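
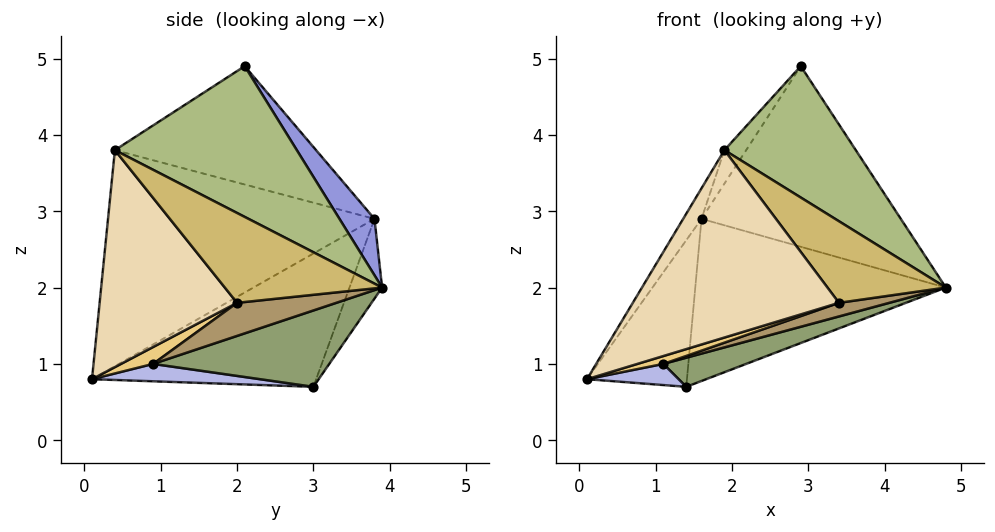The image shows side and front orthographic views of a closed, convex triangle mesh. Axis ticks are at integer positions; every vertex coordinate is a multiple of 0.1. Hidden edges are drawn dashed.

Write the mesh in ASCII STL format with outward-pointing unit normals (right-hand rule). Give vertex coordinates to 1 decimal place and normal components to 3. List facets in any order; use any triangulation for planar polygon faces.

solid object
 facet normal -0.911 0.406 -0.065
  outer loop
   vertex 1.6 3.8 2.9
   vertex 1.4 3.0 0.7
   vertex 0.1 0.1 0.8
  endloop
 endfacet
 facet normal -0.122 0.936 -0.329
  outer loop
   vertex 1.6 3.8 2.9
   vertex 4.8 3.9 2.0
   vertex 1.4 3.0 0.7
  endloop
 endfacet
 facet normal 0.140 0.798 0.587
  outer loop
   vertex 1.6 3.8 2.9
   vertex 2.9 2.1 4.9
   vertex 4.8 3.9 2.0
  endloop
 endfacet
 facet normal 0.329 -0.179 -0.927
  outer loop
   vertex 1.1 0.9 1.0
   vertex 0.1 0.1 0.8
   vertex 1.4 3.0 0.7
  endloop
 endfacet
 facet normal 0.393 -0.185 -0.901
  outer loop
   vertex 1.1 0.9 1.0
   vertex 1.4 3.0 0.7
   vertex 4.8 3.9 2.0
  endloop
 endfacet
 facet normal 0.800 -0.577 0.165
  outer loop
   vertex 1.9 0.4 3.8
   vertex 4.8 3.9 2.0
   vertex 2.9 2.1 4.9
  endloop
 endfacet
 facet normal -0.859 0.059 0.509
  outer loop
   vertex 1.9 0.4 3.8
   vertex 1.6 3.8 2.9
   vertex 0.1 0.1 0.8
  endloop
 endfacet
 facet normal -0.800 0.087 0.594
  outer loop
   vertex 1.9 0.4 3.8
   vertex 2.9 2.1 4.9
   vertex 1.6 3.8 2.9
  endloop
 endfacet
 facet normal 0.408 -0.207 -0.889
  outer loop
   vertex 3.4 2.0 1.8
   vertex 1.1 0.9 1.0
   vertex 4.8 3.9 2.0
  endloop
 endfacet
 facet normal 0.794 -0.597 0.117
  outer loop
   vertex 3.4 2.0 1.8
   vertex 4.8 3.9 2.0
   vertex 1.9 0.4 3.8
  endloop
 endfacet
 facet normal 0.458 -0.371 -0.808
  outer loop
   vertex 3.4 2.0 1.8
   vertex 0.1 0.1 0.8
   vertex 1.1 0.9 1.0
  endloop
 endfacet
 facet normal 0.538 -0.807 -0.242
  outer loop
   vertex 3.4 2.0 1.8
   vertex 1.9 0.4 3.8
   vertex 0.1 0.1 0.8
  endloop
 endfacet
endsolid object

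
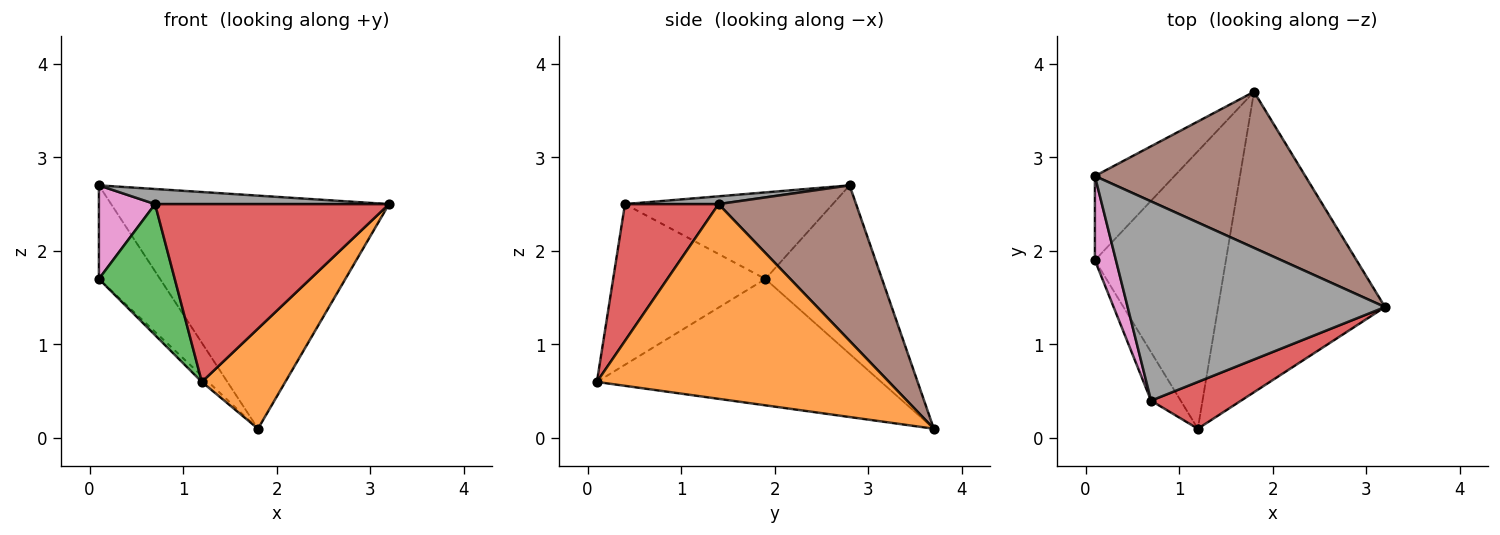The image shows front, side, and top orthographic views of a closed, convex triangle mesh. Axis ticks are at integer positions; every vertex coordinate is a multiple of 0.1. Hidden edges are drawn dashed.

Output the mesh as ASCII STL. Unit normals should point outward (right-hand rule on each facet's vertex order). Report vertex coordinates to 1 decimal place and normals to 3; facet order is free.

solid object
 facet normal -0.694 0.016 -0.720
  outer loop
   vertex 1.2 0.1 0.6
   vertex 0.1 1.9 1.7
   vertex 1.8 3.7 0.1
  endloop
 endfacet
 facet normal 0.742 -0.212 -0.636
  outer loop
   vertex 1.2 0.1 0.6
   vertex 1.8 3.7 0.1
   vertex 3.2 1.4 2.5
  endloop
 endfacet
 facet normal -0.883 -0.440 -0.163
  outer loop
   vertex 0.7 0.4 2.5
   vertex 0.1 1.9 1.7
   vertex 1.2 0.1 0.6
  endloop
 endfacet
 facet normal 0.361 -0.902 0.237
  outer loop
   vertex 0.7 0.4 2.5
   vertex 1.2 0.1 0.6
   vertex 3.2 1.4 2.5
  endloop
 endfacet
 facet normal -0.817 0.429 -0.386
  outer loop
   vertex 0.1 2.8 2.7
   vertex 1.8 3.7 0.1
   vertex 0.1 1.9 1.7
  endloop
 endfacet
 facet normal 0.380 0.768 0.515
  outer loop
   vertex 0.1 2.8 2.7
   vertex 3.2 1.4 2.5
   vertex 1.8 3.7 0.1
  endloop
 endfacet
 facet normal -0.940 -0.254 0.229
  outer loop
   vertex 0.1 2.8 2.7
   vertex 0.1 1.9 1.7
   vertex 0.7 0.4 2.5
  endloop
 endfacet
 facet normal 0.030 -0.076 0.997
  outer loop
   vertex 0.1 2.8 2.7
   vertex 0.7 0.4 2.5
   vertex 3.2 1.4 2.5
  endloop
 endfacet
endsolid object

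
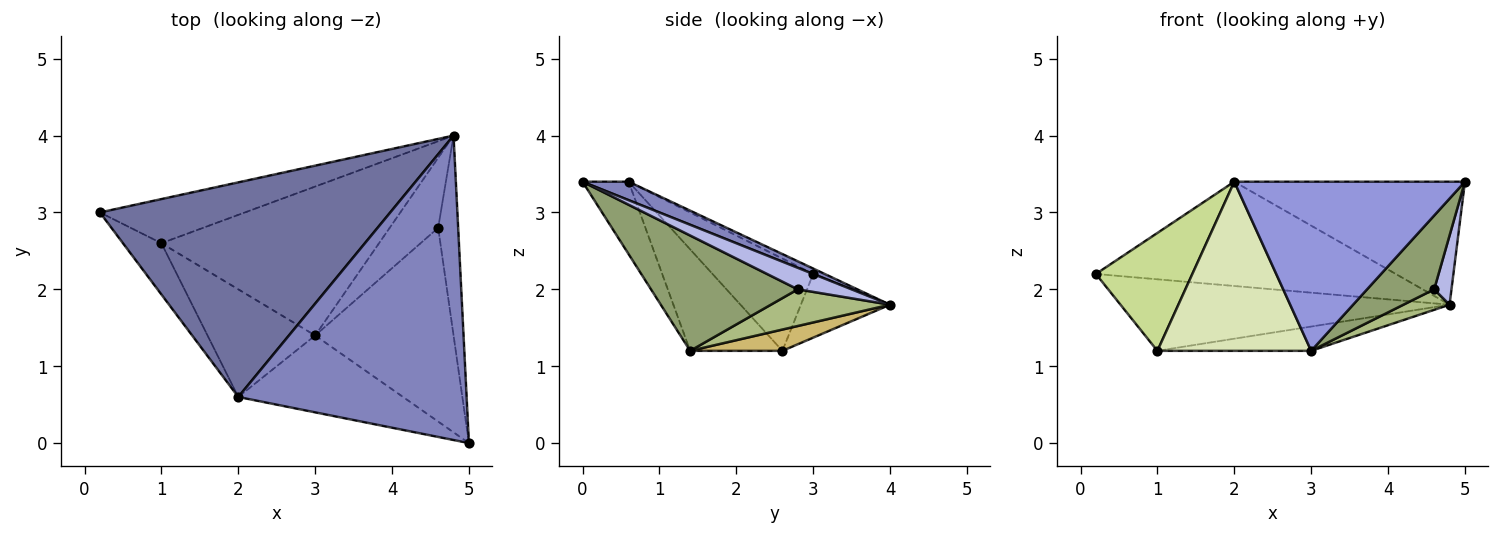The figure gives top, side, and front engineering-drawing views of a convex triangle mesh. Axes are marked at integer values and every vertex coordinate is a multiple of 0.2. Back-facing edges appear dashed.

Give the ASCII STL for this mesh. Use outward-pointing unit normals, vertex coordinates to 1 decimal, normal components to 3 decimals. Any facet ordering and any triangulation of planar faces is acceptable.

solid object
 facet normal -0.017 0.437 0.899
  outer loop
   vertex 2.0 0.6 3.4
   vertex 4.8 4.0 1.8
   vertex 0.2 3.0 2.2
  endloop
 endfacet
 facet normal 0.075 0.374 0.925
  outer loop
   vertex 2.0 0.6 3.4
   vertex 5.0 0.0 3.4
   vertex 4.8 4.0 1.8
  endloop
 endfacet
 facet normal -0.179 -0.896 -0.407
  outer loop
   vertex 2.0 0.6 3.4
   vertex 3.0 1.4 1.2
   vertex 5.0 0.0 3.4
  endloop
 endfacet
 facet normal 0.713 -0.229 -0.662
  outer loop
   vertex 4.6 2.8 2.0
   vertex 4.8 4.0 1.8
   vertex 5.0 0.0 3.4
  endloop
 endfacet
 facet normal 0.614 -0.281 -0.737
  outer loop
   vertex 4.6 2.8 2.0
   vertex 5.0 0.0 3.4
   vertex 3.0 1.4 1.2
  endloop
 endfacet
 facet normal 0.587 -0.227 -0.777
  outer loop
   vertex 4.6 2.8 2.0
   vertex 3.0 1.4 1.2
   vertex 4.8 4.0 1.8
  endloop
 endfacet
 facet normal -0.691 -0.663 -0.288
  outer loop
   vertex 1.0 2.6 1.2
   vertex 2.0 0.6 3.4
   vertex 0.2 3.0 2.2
  endloop
 endfacet
 facet normal -0.452 -0.753 -0.479
  outer loop
   vertex 1.0 2.6 1.2
   vertex 3.0 1.4 1.2
   vertex 2.0 0.6 3.4
  endloop
 endfacet
 facet normal -0.225 0.829 -0.512
  outer loop
   vertex 1.0 2.6 1.2
   vertex 0.2 3.0 2.2
   vertex 4.8 4.0 1.8
  endloop
 endfacet
 facet normal 0.096 0.160 -0.982
  outer loop
   vertex 1.0 2.6 1.2
   vertex 4.8 4.0 1.8
   vertex 3.0 1.4 1.2
  endloop
 endfacet
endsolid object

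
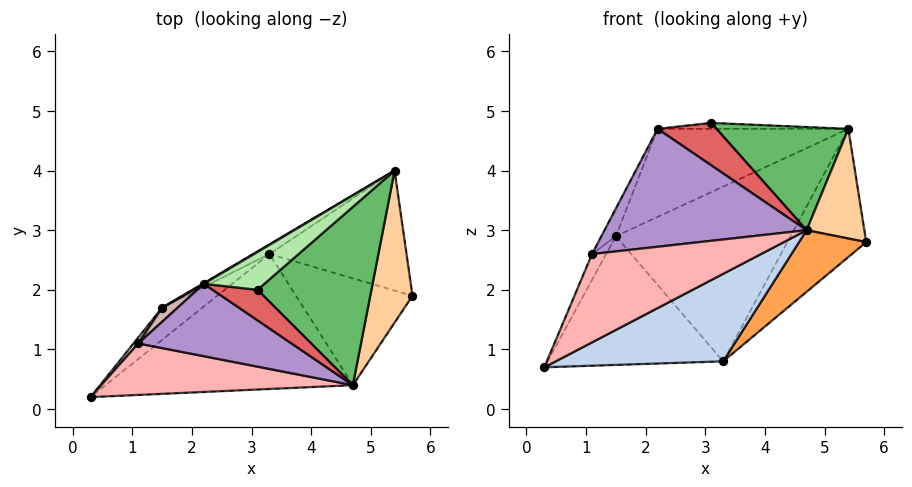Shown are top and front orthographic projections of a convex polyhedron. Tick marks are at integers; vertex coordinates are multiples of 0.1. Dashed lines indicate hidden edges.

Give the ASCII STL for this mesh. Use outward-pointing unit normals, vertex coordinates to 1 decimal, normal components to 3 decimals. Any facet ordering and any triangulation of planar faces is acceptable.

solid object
 facet normal 0.616 0.575 -0.538
  outer loop
   vertex 3.3 2.6 0.8
   vertex 5.4 4.0 4.7
   vertex 5.7 1.9 2.8
  endloop
 endfacet
 facet normal 0.420 -0.494 -0.761
  outer loop
   vertex 4.7 0.4 3.0
   vertex 0.3 0.2 0.7
   vertex 3.3 2.6 0.8
  endloop
 endfacet
 facet normal 0.499 -0.433 -0.751
  outer loop
   vertex 4.7 0.4 3.0
   vertex 3.3 2.6 0.8
   vertex 5.7 1.9 2.8
  endloop
 endfacet
 facet normal 0.721 -0.406 0.562
  outer loop
   vertex 4.7 0.4 3.0
   vertex 5.7 1.9 2.8
   vertex 5.4 4.0 4.7
  endloop
 endfacet
 facet normal 0.428 -0.453 0.782
  outer loop
   vertex 4.7 0.4 3.0
   vertex 5.4 4.0 4.7
   vertex 3.1 2.0 4.8
  endloop
 endfacet
 facet normal -0.092 0.155 0.984
  outer loop
   vertex 2.2 2.1 4.7
   vertex 3.1 2.0 4.8
   vertex 5.4 4.0 4.7
  endloop
 endfacet
 facet normal -0.153 -0.802 0.577
  outer loop
   vertex 2.2 2.1 4.7
   vertex 4.7 0.4 3.0
   vertex 3.1 2.0 4.8
  endloop
 endfacet
 facet normal -0.219 -0.843 0.491
  outer loop
   vertex 1.1 1.1 2.6
   vertex 0.3 0.2 0.7
   vertex 4.7 0.4 3.0
  endloop
 endfacet
 facet normal -0.218 -0.832 0.510
  outer loop
   vertex 1.1 1.1 2.6
   vertex 4.7 0.4 3.0
   vertex 2.2 2.1 4.7
  endloop
 endfacet
 facet normal -0.491 0.870 -0.048
  outer loop
   vertex 1.5 1.7 2.9
   vertex 5.4 4.0 4.7
   vertex 3.3 2.6 0.8
  endloop
 endfacet
 facet normal -0.511 0.860 0.007
  outer loop
   vertex 1.5 1.7 2.9
   vertex 2.2 2.1 4.7
   vertex 5.4 4.0 4.7
  endloop
 endfacet
 facet normal -0.859 0.456 0.233
  outer loop
   vertex 1.5 1.7 2.9
   vertex 1.1 1.1 2.6
   vertex 2.2 2.1 4.7
  endloop
 endfacet
 facet normal -0.609 0.769 -0.192
  outer loop
   vertex 1.5 1.7 2.9
   vertex 3.3 2.6 0.8
   vertex 0.3 0.2 0.7
  endloop
 endfacet
 facet normal -0.852 0.509 0.118
  outer loop
   vertex 1.5 1.7 2.9
   vertex 0.3 0.2 0.7
   vertex 1.1 1.1 2.6
  endloop
 endfacet
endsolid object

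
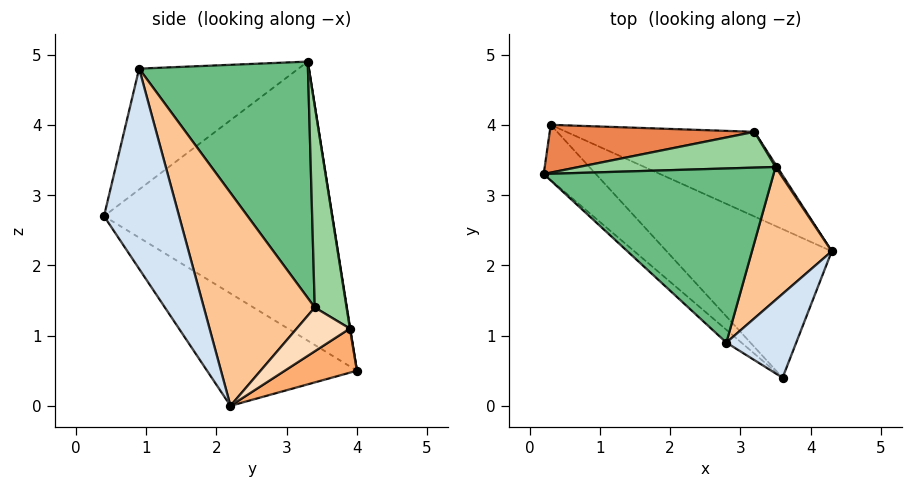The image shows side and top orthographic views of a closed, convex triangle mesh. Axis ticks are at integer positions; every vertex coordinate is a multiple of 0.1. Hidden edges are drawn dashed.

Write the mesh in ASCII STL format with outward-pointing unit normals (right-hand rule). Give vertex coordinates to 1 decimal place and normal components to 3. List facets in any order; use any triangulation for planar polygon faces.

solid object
 facet normal -0.691 -0.712 -0.129
  outer loop
   vertex 0.3 4.0 0.5
   vertex 3.6 0.4 2.7
   vertex 0.2 3.3 4.9
  endloop
 endfacet
 facet normal -0.394 -0.714 -0.578
  outer loop
   vertex 0.3 4.0 0.5
   vertex 4.3 2.2 0.0
   vertex 3.6 0.4 2.7
  endloop
 endfacet
 facet normal -0.678 -0.731 -0.084
  outer loop
   vertex 2.8 0.9 4.8
   vertex 0.2 3.3 4.9
   vertex 3.6 0.4 2.7
  endloop
 endfacet
 facet normal 0.937 0.126 0.327
  outer loop
   vertex 2.8 0.9 4.8
   vertex 3.6 0.4 2.7
   vertex 4.3 2.2 0.0
  endloop
 endfacet
 facet normal 0.002 0.988 0.157
  outer loop
   vertex 3.2 3.9 1.1
   vertex 0.3 4.0 0.5
   vertex 0.2 3.3 4.9
  endloop
 endfacet
 facet normal 0.180 0.614 -0.769
  outer loop
   vertex 3.2 3.9 1.1
   vertex 4.3 2.2 0.0
   vertex 0.3 4.0 0.5
  endloop
 endfacet
 facet normal 0.916 0.210 0.343
  outer loop
   vertex 3.5 3.4 1.4
   vertex 2.8 0.9 4.8
   vertex 4.3 2.2 0.0
  endloop
 endfacet
 facet normal 0.848 0.528 0.032
  outer loop
   vertex 3.5 3.4 1.4
   vertex 4.3 2.2 0.0
   vertex 3.2 3.9 1.1
  endloop
 endfacet
 facet normal 0.574 0.599 0.558
  outer loop
   vertex 3.5 3.4 1.4
   vertex 0.2 3.3 4.9
   vertex 2.8 0.9 4.8
  endloop
 endfacet
 facet normal 0.545 0.647 0.533
  outer loop
   vertex 3.5 3.4 1.4
   vertex 3.2 3.9 1.1
   vertex 0.2 3.3 4.9
  endloop
 endfacet
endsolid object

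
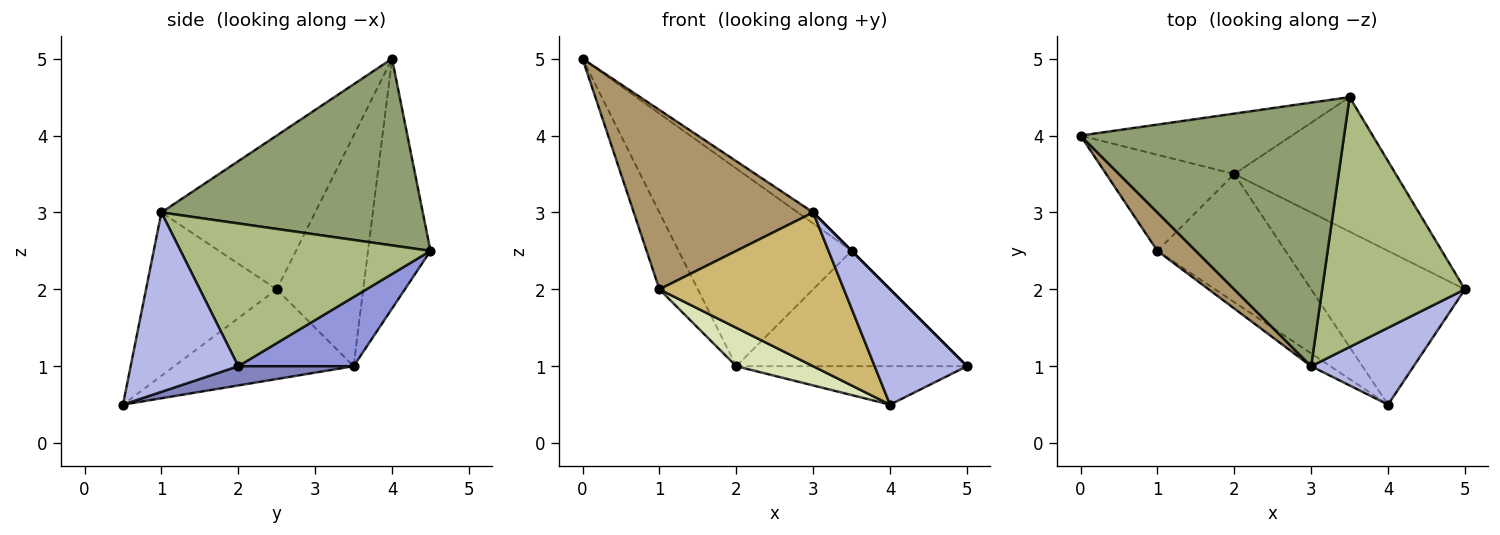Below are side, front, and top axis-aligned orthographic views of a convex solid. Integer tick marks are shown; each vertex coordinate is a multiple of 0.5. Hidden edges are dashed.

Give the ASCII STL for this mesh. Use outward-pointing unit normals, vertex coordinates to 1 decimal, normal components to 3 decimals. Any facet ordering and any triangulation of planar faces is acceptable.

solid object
 facet normal -0.326 0.904 -0.276
  outer loop
   vertex 2.0 3.5 1.0
   vertex 0.0 4.0 5.0
   vertex 3.5 4.5 2.5
  endloop
 endfacet
 facet normal 0.120 0.241 -0.963
  outer loop
   vertex 2.0 3.5 1.0
   vertex 5.0 2.0 1.0
   vertex 4.0 0.5 0.5
  endloop
 endfacet
 facet normal 0.309 0.619 -0.722
  outer loop
   vertex 2.0 3.5 1.0
   vertex 3.5 4.5 2.5
   vertex 5.0 2.0 1.0
  endloop
 endfacet
 facet normal 0.697 -0.597 0.398
  outer loop
   vertex 3.0 1.0 3.0
   vertex 4.0 0.5 0.5
   vertex 5.0 2.0 1.0
  endloop
 endfacet
 facet normal 0.578 0.034 0.816
  outer loop
   vertex 3.0 1.0 3.0
   vertex 3.5 4.5 2.5
   vertex 0.0 4.0 5.0
  endloop
 endfacet
 facet normal 0.707 0.000 0.707
  outer loop
   vertex 3.0 1.0 3.0
   vertex 5.0 2.0 1.0
   vertex 3.5 4.5 2.5
  endloop
 endfacet
 facet normal -0.815 0.362 -0.453
  outer loop
   vertex 1.0 2.5 2.0
   vertex 0.0 4.0 5.0
   vertex 2.0 3.5 1.0
  endloop
 endfacet
 facet normal -0.557 -0.239 -0.796
  outer loop
   vertex 1.0 2.5 2.0
   vertex 2.0 3.5 1.0
   vertex 4.0 0.5 0.5
  endloop
 endfacet
 facet normal -0.642 -0.749 0.161
  outer loop
   vertex 1.0 2.5 2.0
   vertex 3.0 1.0 3.0
   vertex 0.0 4.0 5.0
  endloop
 endfacet
 facet normal -0.577 -0.814 -0.068
  outer loop
   vertex 1.0 2.5 2.0
   vertex 4.0 0.5 0.5
   vertex 3.0 1.0 3.0
  endloop
 endfacet
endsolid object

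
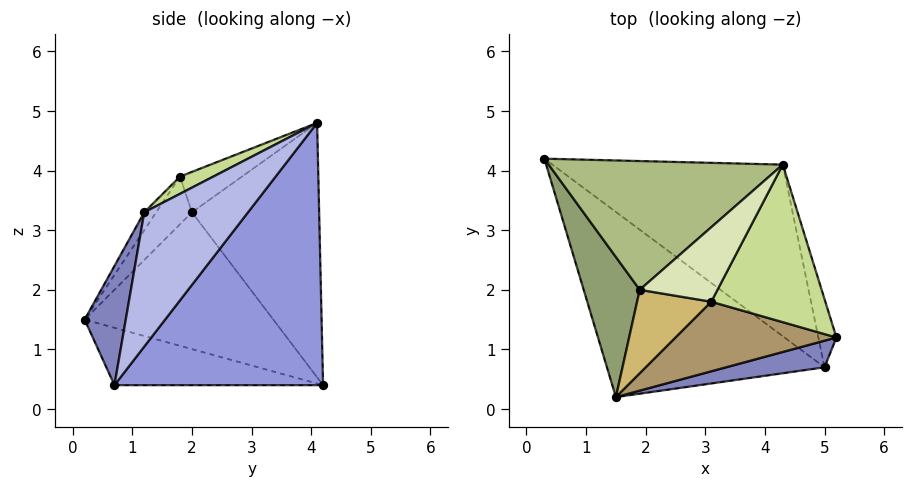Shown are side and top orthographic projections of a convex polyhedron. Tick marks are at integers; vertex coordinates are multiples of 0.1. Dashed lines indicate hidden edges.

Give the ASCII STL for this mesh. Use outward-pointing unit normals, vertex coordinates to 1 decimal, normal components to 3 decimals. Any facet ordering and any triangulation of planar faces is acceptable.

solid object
 facet normal -0.241 -0.324 -0.915
  outer loop
   vertex 5.0 0.7 0.4
   vertex 1.5 0.2 1.5
   vertex 0.3 4.2 0.4
  endloop
 endfacet
 facet normal 0.187 -0.970 0.154
  outer loop
   vertex 5.0 0.7 0.4
   vertex 5.2 1.2 3.3
   vertex 1.5 0.2 1.5
  endloop
 endfacet
 facet normal 0.529 0.710 -0.465
  outer loop
   vertex 5.0 0.7 0.4
   vertex 0.3 4.2 0.4
   vertex 4.3 4.1 4.8
  endloop
 endfacet
 facet normal 0.928 0.352 -0.125
  outer loop
   vertex 5.0 0.7 0.4
   vertex 4.3 4.1 4.8
   vertex 5.2 1.2 3.3
  endloop
 endfacet
 facet normal -0.912 -0.171 0.373
  outer loop
   vertex 1.9 2.0 3.3
   vertex 0.3 4.2 0.4
   vertex 1.5 0.2 1.5
  endloop
 endfacet
 facet normal -0.693 0.337 0.638
  outer loop
   vertex 1.9 2.0 3.3
   vertex 4.3 4.1 4.8
   vertex 0.3 4.2 0.4
  endloop
 endfacet
 facet normal 0.136 -0.422 0.897
  outer loop
   vertex 3.1 1.8 3.9
   vertex 5.2 1.2 3.3
   vertex 4.3 4.1 4.8
  endloop
 endfacet
 facet normal -0.459 -0.106 0.882
  outer loop
   vertex 3.1 1.8 3.9
   vertex 4.3 4.1 4.8
   vertex 1.9 2.0 3.3
  endloop
 endfacet
 facet normal -0.065 -0.810 0.583
  outer loop
   vertex 3.1 1.8 3.9
   vertex 1.5 0.2 1.5
   vertex 5.2 1.2 3.3
  endloop
 endfacet
 facet normal -0.439 -0.585 0.682
  outer loop
   vertex 3.1 1.8 3.9
   vertex 1.9 2.0 3.3
   vertex 1.5 0.2 1.5
  endloop
 endfacet
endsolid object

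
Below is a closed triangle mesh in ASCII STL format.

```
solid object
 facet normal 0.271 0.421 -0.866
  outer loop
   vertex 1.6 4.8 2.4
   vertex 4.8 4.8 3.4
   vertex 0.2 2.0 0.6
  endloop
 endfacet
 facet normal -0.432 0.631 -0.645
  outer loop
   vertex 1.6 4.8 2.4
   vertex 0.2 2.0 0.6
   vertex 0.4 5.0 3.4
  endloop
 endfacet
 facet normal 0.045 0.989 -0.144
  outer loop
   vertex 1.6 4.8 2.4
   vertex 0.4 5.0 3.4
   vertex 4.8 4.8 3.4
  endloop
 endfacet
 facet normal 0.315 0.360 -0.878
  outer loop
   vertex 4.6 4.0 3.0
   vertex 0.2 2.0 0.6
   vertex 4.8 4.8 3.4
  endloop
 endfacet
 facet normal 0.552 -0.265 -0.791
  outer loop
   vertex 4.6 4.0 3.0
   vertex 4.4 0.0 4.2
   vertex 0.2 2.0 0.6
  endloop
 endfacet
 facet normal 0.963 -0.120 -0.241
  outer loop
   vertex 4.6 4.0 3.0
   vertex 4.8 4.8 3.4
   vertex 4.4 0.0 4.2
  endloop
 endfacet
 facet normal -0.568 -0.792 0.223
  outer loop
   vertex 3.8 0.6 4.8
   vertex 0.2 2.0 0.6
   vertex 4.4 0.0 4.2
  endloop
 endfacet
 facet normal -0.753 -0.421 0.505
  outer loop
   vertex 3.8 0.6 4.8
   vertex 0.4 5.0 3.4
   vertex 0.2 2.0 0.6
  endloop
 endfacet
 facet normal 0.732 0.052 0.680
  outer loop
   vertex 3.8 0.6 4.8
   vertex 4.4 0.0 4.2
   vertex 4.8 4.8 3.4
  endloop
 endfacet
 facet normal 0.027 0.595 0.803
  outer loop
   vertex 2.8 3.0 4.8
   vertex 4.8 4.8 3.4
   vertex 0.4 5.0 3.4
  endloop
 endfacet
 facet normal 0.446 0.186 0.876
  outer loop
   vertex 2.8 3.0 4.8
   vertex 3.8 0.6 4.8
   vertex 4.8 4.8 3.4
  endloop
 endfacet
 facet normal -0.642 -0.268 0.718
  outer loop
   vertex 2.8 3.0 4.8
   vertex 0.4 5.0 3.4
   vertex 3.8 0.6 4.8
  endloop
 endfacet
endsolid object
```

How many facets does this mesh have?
12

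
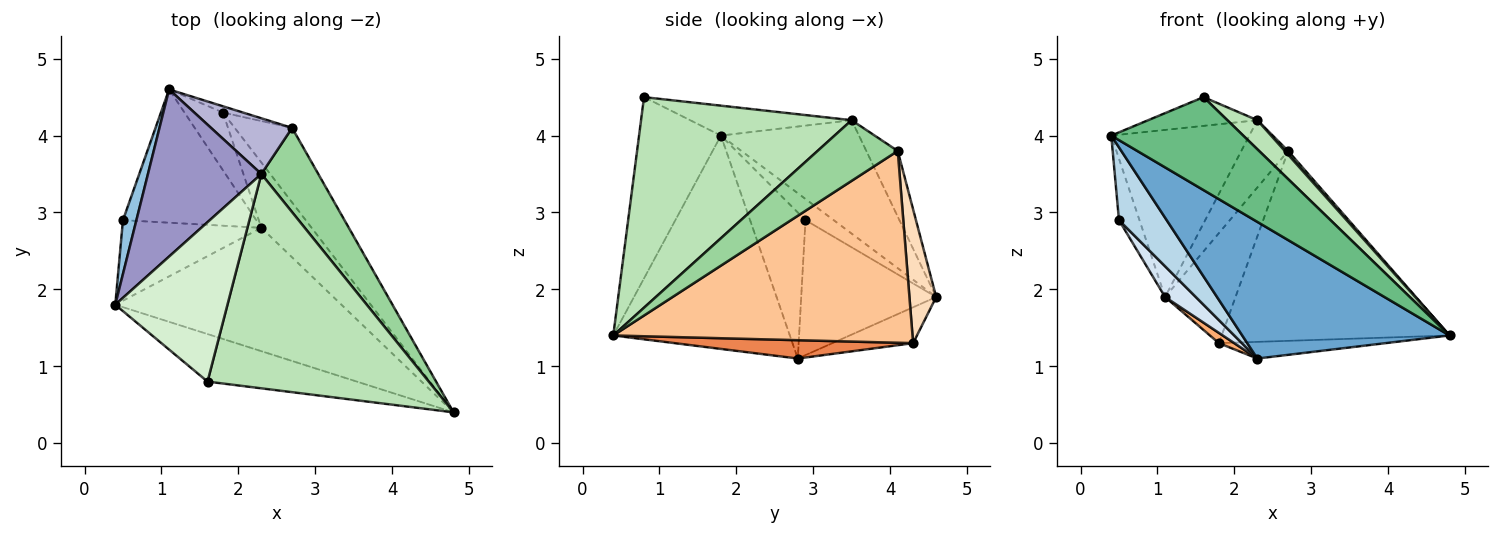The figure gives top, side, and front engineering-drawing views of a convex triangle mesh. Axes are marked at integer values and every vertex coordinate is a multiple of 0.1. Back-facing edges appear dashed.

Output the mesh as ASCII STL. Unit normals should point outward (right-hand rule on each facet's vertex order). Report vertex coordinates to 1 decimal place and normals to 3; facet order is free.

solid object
 facet normal -0.534 -0.627 -0.566
  outer loop
   vertex 2.3 2.8 1.1
   vertex 4.8 0.4 1.4
   vertex 0.4 1.8 4.0
  endloop
 endfacet
 facet normal -0.719 0.523 0.458
  outer loop
   vertex 0.5 2.9 2.9
   vertex 0.4 1.8 4.0
   vertex 1.1 4.6 1.9
  endloop
 endfacet
 facet normal -0.614 -0.529 -0.585
  outer loop
   vertex 0.5 2.9 2.9
   vertex 2.3 2.8 1.1
   vertex 0.4 1.8 4.0
  endloop
 endfacet
 facet normal -0.702 -0.160 -0.694
  outer loop
   vertex 0.5 2.9 2.9
   vertex 1.1 4.6 1.9
   vertex 2.3 2.8 1.1
  endloop
 endfacet
 facet normal 0.333 0.233 -0.914
  outer loop
   vertex 1.8 4.3 1.3
   vertex 4.8 0.4 1.4
   vertex 2.3 2.8 1.1
  endloop
 endfacet
 facet normal -0.677 -0.129 -0.725
  outer loop
   vertex 1.8 4.3 1.3
   vertex 2.3 2.8 1.1
   vertex 1.1 4.6 1.9
  endloop
 endfacet
 facet normal 0.774 0.589 -0.231
  outer loop
   vertex 1.8 4.3 1.3
   vertex 2.7 4.1 3.8
   vertex 4.8 0.4 1.4
  endloop
 endfacet
 facet normal 0.355 0.933 -0.053
  outer loop
   vertex 1.8 4.3 1.3
   vertex 1.1 4.6 1.9
   vertex 2.7 4.1 3.8
  endloop
 endfacet
 facet normal -0.483 -0.779 -0.398
  outer loop
   vertex 1.6 0.8 4.5
   vertex 0.4 1.8 4.0
   vertex 4.8 0.4 1.4
  endloop
 endfacet
 facet normal 0.729 -0.030 0.684
  outer loop
   vertex 2.3 3.5 4.2
   vertex 4.8 0.4 1.4
   vertex 2.7 4.1 3.8
  endloop
 endfacet
 facet normal 0.686 -0.098 0.721
  outer loop
   vertex 2.3 3.5 4.2
   vertex 1.6 0.8 4.5
   vertex 4.8 0.4 1.4
  endloop
 endfacet
 facet normal -0.254 0.172 0.952
  outer loop
   vertex 2.3 3.5 4.2
   vertex 0.4 1.8 4.0
   vertex 1.6 0.8 4.5
  endloop
 endfacet
 facet normal -0.577 0.577 0.577
  outer loop
   vertex 2.3 3.5 4.2
   vertex 1.1 4.6 1.9
   vertex 0.4 1.8 4.0
  endloop
 endfacet
 facet normal -0.459 0.684 0.567
  outer loop
   vertex 2.3 3.5 4.2
   vertex 2.7 4.1 3.8
   vertex 1.1 4.6 1.9
  endloop
 endfacet
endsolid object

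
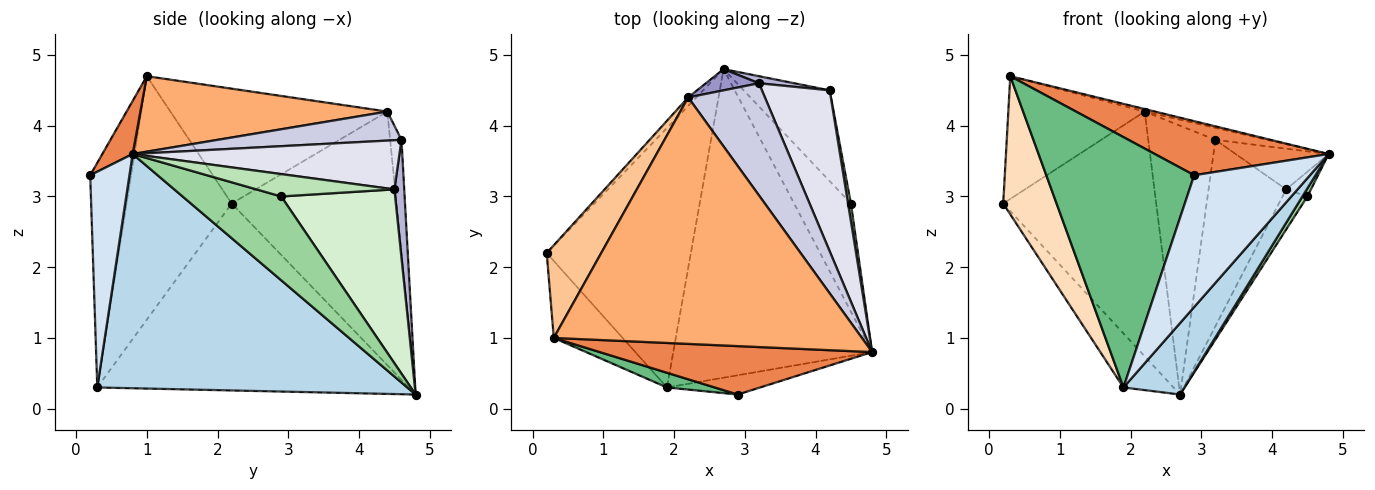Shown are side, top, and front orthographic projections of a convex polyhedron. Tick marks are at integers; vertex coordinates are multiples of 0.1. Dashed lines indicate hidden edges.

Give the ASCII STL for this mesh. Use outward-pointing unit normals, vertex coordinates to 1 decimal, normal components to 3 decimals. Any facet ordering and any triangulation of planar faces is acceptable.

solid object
 facet normal -0.733 0.680 -0.024
  outer loop
   vertex 2.2 4.4 4.2
   vertex 2.7 4.8 0.2
   vertex 0.2 2.2 2.9
  endloop
 endfacet
 facet normal -0.786 0.126 -0.606
  outer loop
   vertex 1.9 0.3 0.3
   vertex 0.2 2.2 2.9
   vertex 2.7 4.8 0.2
  endloop
 endfacet
 facet normal 0.754 -0.148 -0.640
  outer loop
   vertex 1.9 0.3 0.3
   vertex 2.7 4.8 0.2
   vertex 4.8 0.8 3.6
  endloop
 endfacet
 facet normal 0.318 -0.938 -0.137
  outer loop
   vertex 1.9 0.3 0.3
   vertex 4.8 0.8 3.6
   vertex 2.9 0.2 3.3
  endloop
 endfacet
 facet normal 0.129 -0.739 0.661
  outer loop
   vertex 0.3 1.0 4.7
   vertex 2.9 0.2 3.3
   vertex 4.8 0.8 3.6
  endloop
 endfacet
 facet normal 0.238 0.010 0.971
  outer loop
   vertex 0.3 1.0 4.7
   vertex 4.8 0.8 3.6
   vertex 2.2 4.4 4.2
  endloop
 endfacet
 facet normal -0.786 0.494 0.373
  outer loop
   vertex 0.3 1.0 4.7
   vertex 2.2 4.4 4.2
   vertex 0.2 2.2 2.9
  endloop
 endfacet
 facet normal -0.865 -0.439 -0.245
  outer loop
   vertex 0.3 1.0 4.7
   vertex 0.2 2.2 2.9
   vertex 1.9 0.3 0.3
  endloop
 endfacet
 facet normal -0.266 -0.962 0.056
  outer loop
   vertex 0.3 1.0 4.7
   vertex 1.9 0.3 0.3
   vertex 2.9 0.2 3.3
  endloop
 endfacet
 facet normal 0.827 -0.042 -0.560
  outer loop
   vertex 4.5 2.9 3.0
   vertex 4.8 0.8 3.6
   vertex 2.7 4.8 0.2
  endloop
 endfacet
 facet normal 0.977 0.175 0.125
  outer loop
   vertex 4.5 2.9 3.0
   vertex 4.2 4.5 3.1
   vertex 4.8 0.8 3.6
  endloop
 endfacet
 facet normal 0.880 0.192 -0.435
  outer loop
   vertex 4.5 2.9 3.0
   vertex 2.7 4.8 0.2
   vertex 4.2 4.5 3.1
  endloop
 endfacet
 facet normal -0.166 0.983 0.078
  outer loop
   vertex 3.2 4.6 3.8
   vertex 2.7 4.8 0.2
   vertex 2.2 4.4 4.2
  endloop
 endfacet
 facet normal 0.125 0.991 0.038
  outer loop
   vertex 3.2 4.6 3.8
   vertex 4.2 4.5 3.1
   vertex 2.7 4.8 0.2
  endloop
 endfacet
 facet normal 0.352 0.099 0.931
  outer loop
   vertex 3.2 4.6 3.8
   vertex 2.2 4.4 4.2
   vertex 4.8 0.8 3.6
  endloop
 endfacet
 facet normal 0.575 0.200 0.793
  outer loop
   vertex 3.2 4.6 3.8
   vertex 4.8 0.8 3.6
   vertex 4.2 4.5 3.1
  endloop
 endfacet
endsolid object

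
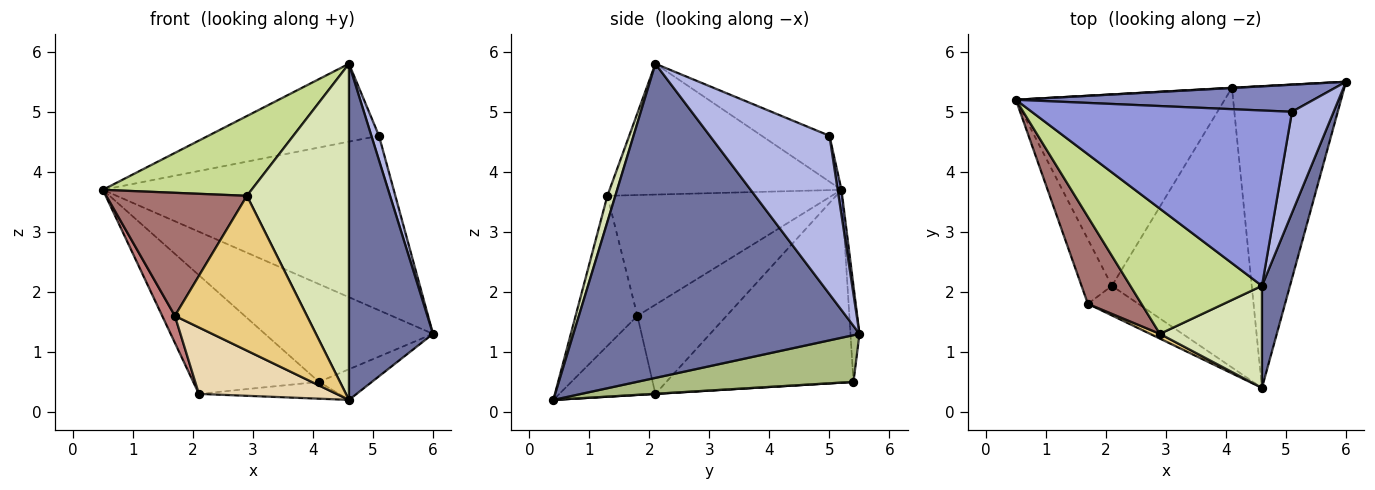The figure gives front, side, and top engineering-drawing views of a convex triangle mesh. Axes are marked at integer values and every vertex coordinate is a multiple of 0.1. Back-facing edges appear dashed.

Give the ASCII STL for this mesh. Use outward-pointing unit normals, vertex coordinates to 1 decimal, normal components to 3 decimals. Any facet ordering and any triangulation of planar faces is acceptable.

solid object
 facet normal 0.956 -0.281 0.085
  outer loop
   vertex 4.6 2.1 5.8
   vertex 4.6 0.4 0.2
   vertex 6.0 5.5 1.3
  endloop
 endfacet
 facet normal 0.013 0.988 0.153
  outer loop
   vertex 5.1 5.0 4.6
   vertex 6.0 5.5 1.3
   vertex 0.5 5.2 3.7
  endloop
 endfacet
 facet normal -0.159 0.401 0.902
  outer loop
   vertex 5.1 5.0 4.6
   vertex 0.5 5.2 3.7
   vertex 4.6 2.1 5.8
  endloop
 endfacet
 facet normal 0.965 -0.061 0.254
  outer loop
   vertex 5.1 5.0 4.6
   vertex 4.6 2.1 5.8
   vertex 6.0 5.5 1.3
  endloop
 endfacet
 facet normal -0.053 0.999 0.002
  outer loop
   vertex 4.1 5.4 0.5
   vertex 0.5 5.2 3.7
   vertex 6.0 5.5 1.3
  endloop
 endfacet
 facet normal 0.382 0.093 -0.919
  outer loop
   vertex 4.1 5.4 0.5
   vertex 6.0 5.5 1.3
   vertex 4.6 0.4 0.2
  endloop
 endfacet
 facet normal -0.642 -0.412 0.646
  outer loop
   vertex 2.9 1.3 3.6
   vertex 4.6 2.1 5.8
   vertex 0.5 5.2 3.7
  endloop
 endfacet
 facet normal 0.074 -0.954 0.290
  outer loop
   vertex 2.9 1.3 3.6
   vertex 4.6 0.4 0.2
   vertex 4.6 2.1 5.8
  endloop
 endfacet
 facet normal -0.617 0.415 -0.669
  outer loop
   vertex 2.1 2.1 0.3
   vertex 0.5 5.2 3.7
   vertex 4.1 5.4 0.5
  endloop
 endfacet
 facet normal 0.001 0.060 -0.998
  outer loop
   vertex 2.1 2.1 0.3
   vertex 4.1 5.4 0.5
   vertex 4.6 0.4 0.2
  endloop
 endfacet
 facet normal -0.424 -0.905 0.028
  outer loop
   vertex 1.7 1.8 1.6
   vertex 4.6 0.4 0.2
   vertex 2.9 1.3 3.6
  endloop
 endfacet
 facet normal -0.538 -0.770 -0.343
  outer loop
   vertex 1.7 1.8 1.6
   vertex 2.1 2.1 0.3
   vertex 4.6 0.4 0.2
  endloop
 endfacet
 facet normal -0.793 -0.497 0.352
  outer loop
   vertex 1.7 1.8 1.6
   vertex 2.9 1.3 3.6
   vertex 0.5 5.2 3.7
  endloop
 endfacet
 facet normal -0.938 -0.134 -0.320
  outer loop
   vertex 1.7 1.8 1.6
   vertex 0.5 5.2 3.7
   vertex 2.1 2.1 0.3
  endloop
 endfacet
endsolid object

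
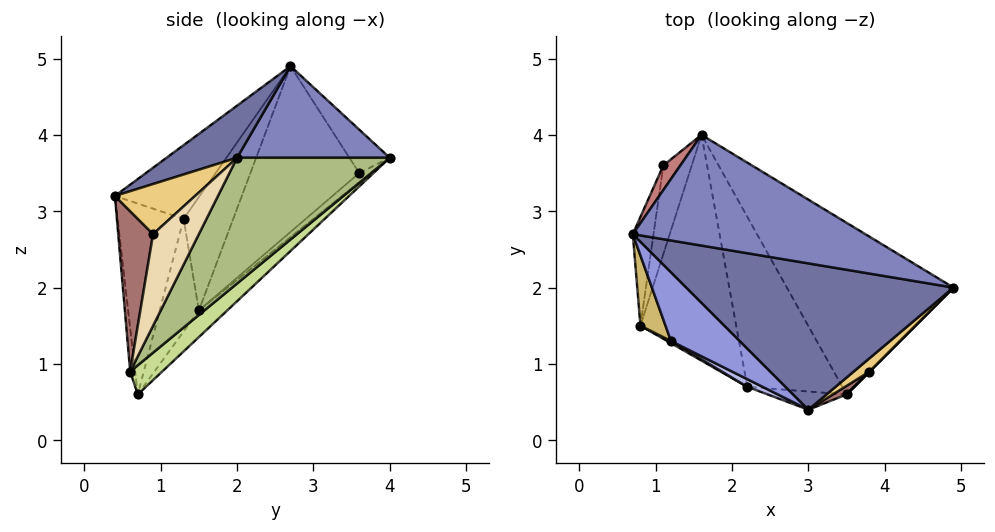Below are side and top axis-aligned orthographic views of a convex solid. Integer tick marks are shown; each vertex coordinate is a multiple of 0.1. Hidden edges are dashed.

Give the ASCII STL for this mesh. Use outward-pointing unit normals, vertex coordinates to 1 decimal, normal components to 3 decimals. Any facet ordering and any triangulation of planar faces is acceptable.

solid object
 facet normal 0.169 -0.471 0.866
  outer loop
   vertex 3.0 0.4 3.2
   vertex 4.9 2.0 3.7
   vertex 0.7 2.7 4.9
  endloop
 endfacet
 facet normal 0.314 0.518 0.796
  outer loop
   vertex 1.6 4.0 3.7
   vertex 0.7 2.7 4.9
   vertex 4.9 2.0 3.7
  endloop
 endfacet
 facet normal -0.460 -0.777 0.429
  outer loop
   vertex 1.2 1.3 2.9
   vertex 3.0 0.4 3.2
   vertex 0.7 2.7 4.9
  endloop
 endfacet
 facet normal -0.452 -0.891 0.036
  outer loop
   vertex 1.2 1.3 2.9
   vertex 2.2 0.7 0.6
   vertex 3.0 0.4 3.2
  endloop
 endfacet
 facet normal -0.054 -0.994 -0.098
  outer loop
   vertex 3.5 0.6 0.9
   vertex 3.0 0.4 3.2
   vertex 2.2 0.7 0.6
  endloop
 endfacet
 facet normal 0.427 0.705 -0.566
  outer loop
   vertex 3.5 0.6 0.9
   vertex 1.6 4.0 3.7
   vertex 4.9 2.0 3.7
  endloop
 endfacet
 facet normal 0.213 0.689 -0.693
  outer loop
   vertex 3.5 0.6 0.9
   vertex 2.2 0.7 0.6
   vertex 1.6 4.0 3.7
  endloop
 endfacet
 facet normal -0.203 0.650 -0.732
  outer loop
   vertex 0.8 1.5 1.7
   vertex 1.6 4.0 3.7
   vertex 2.2 0.7 0.6
  endloop
 endfacet
 facet normal -0.486 -0.874 0.016
  outer loop
   vertex 0.8 1.5 1.7
   vertex 2.2 0.7 0.6
   vertex 1.2 1.3 2.9
  endloop
 endfacet
 facet normal -0.816 -0.549 0.180
  outer loop
   vertex 0.8 1.5 1.7
   vertex 1.2 1.3 2.9
   vertex 0.7 2.7 4.9
  endloop
 endfacet
 facet normal 0.603 -0.775 0.189
  outer loop
   vertex 3.8 0.9 2.7
   vertex 4.9 2.0 3.7
   vertex 3.0 0.4 3.2
  endloop
 endfacet
 facet normal 0.707 -0.707 0.000
  outer loop
   vertex 3.8 0.9 2.7
   vertex 3.5 0.6 0.9
   vertex 4.9 2.0 3.7
  endloop
 endfacet
 facet normal 0.550 -0.834 0.047
  outer loop
   vertex 3.8 0.9 2.7
   vertex 3.0 0.4 3.2
   vertex 3.5 0.6 0.9
  endloop
 endfacet
 facet normal -0.665 0.700 0.260
  outer loop
   vertex 1.1 3.6 3.5
   vertex 0.7 2.7 4.9
   vertex 1.6 4.0 3.7
  endloop
 endfacet
 facet normal -0.963 0.241 -0.120
  outer loop
   vertex 1.1 3.6 3.5
   vertex 0.8 1.5 1.7
   vertex 0.7 2.7 4.9
  endloop
 endfacet
 facet normal -0.233 0.652 -0.722
  outer loop
   vertex 1.1 3.6 3.5
   vertex 1.6 4.0 3.7
   vertex 0.8 1.5 1.7
  endloop
 endfacet
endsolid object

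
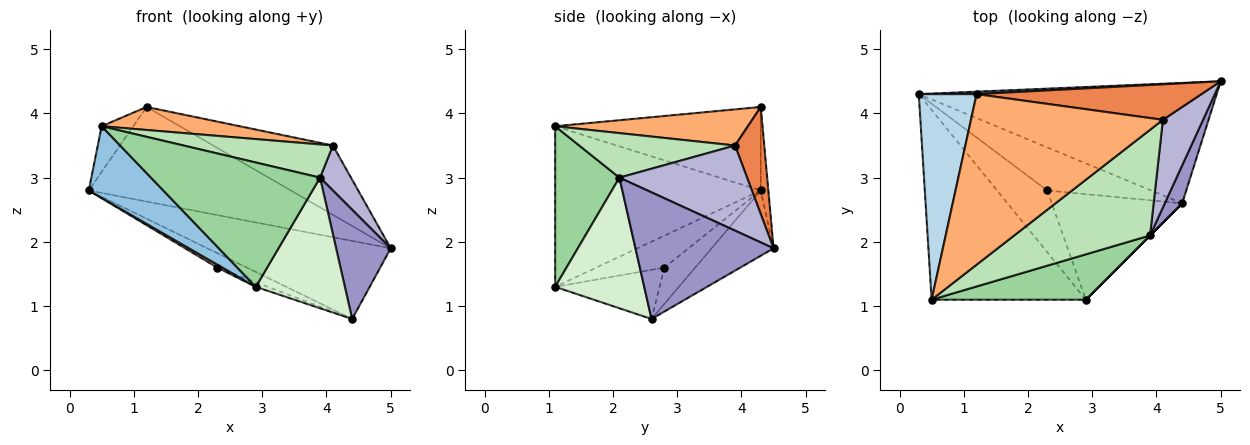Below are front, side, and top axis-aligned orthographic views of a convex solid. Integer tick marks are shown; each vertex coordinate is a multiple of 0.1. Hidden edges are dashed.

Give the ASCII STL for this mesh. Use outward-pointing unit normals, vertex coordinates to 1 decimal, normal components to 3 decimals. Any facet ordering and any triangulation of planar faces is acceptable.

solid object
 facet normal -0.038 0.999 0.026
  outer loop
   vertex 1.2 4.3 4.1
   vertex 5.0 4.5 1.9
   vertex 0.3 4.3 2.8
  endloop
 endfacet
 facet normal -0.698 -0.253 -0.670
  outer loop
   vertex 0.5 1.1 3.8
   vertex 0.3 4.3 2.8
   vertex 2.9 1.1 1.3
  endloop
 endfacet
 facet normal -0.816 0.125 0.565
  outer loop
   vertex 0.5 1.1 3.8
   vertex 1.2 4.3 4.1
   vertex 0.3 4.3 2.8
  endloop
 endfacet
 facet normal -0.181 0.535 -0.825
  outer loop
   vertex 4.4 2.6 0.8
   vertex 0.3 4.3 2.8
   vertex 5.0 4.5 1.9
  endloop
 endfacet
 facet normal 0.212 0.870 0.445
  outer loop
   vertex 4.1 3.9 3.5
   vertex 5.0 4.5 1.9
   vertex 1.2 4.3 4.1
  endloop
 endfacet
 facet normal 0.183 -0.131 0.974
  outer loop
   vertex 4.1 3.9 3.5
   vertex 1.2 4.3 4.1
   vertex 0.5 1.1 3.8
  endloop
 endfacet
 facet normal -0.536 -0.040 -0.843
  outer loop
   vertex 2.3 2.8 1.6
   vertex 2.9 1.1 1.3
   vertex 0.3 4.3 2.8
  endloop
 endfacet
 facet normal -0.314 0.301 -0.900
  outer loop
   vertex 2.3 2.8 1.6
   vertex 0.3 4.3 2.8
   vertex 4.4 2.6 0.8
  endloop
 endfacet
 facet normal -0.352 0.041 -0.935
  outer loop
   vertex 2.3 2.8 1.6
   vertex 4.4 2.6 0.8
   vertex 2.9 1.1 1.3
  endloop
 endfacet
 facet normal 0.336 -0.885 0.323
  outer loop
   vertex 3.9 2.1 3.0
   vertex 0.5 1.1 3.8
   vertex 2.9 1.1 1.3
  endloop
 endfacet
 facet normal 0.298 -0.286 0.911
  outer loop
   vertex 3.9 2.1 3.0
   vertex 4.1 3.9 3.5
   vertex 0.5 1.1 3.8
  endloop
 endfacet
 facet normal 0.707 -0.707 0.000
  outer loop
   vertex 3.9 2.1 3.0
   vertex 2.9 1.1 1.3
   vertex 4.4 2.6 0.8
  endloop
 endfacet
 facet normal 0.922 -0.365 0.127
  outer loop
   vertex 3.9 2.1 3.0
   vertex 4.4 2.6 0.8
   vertex 5.0 4.5 1.9
  endloop
 endfacet
 facet normal 0.883 -0.214 0.417
  outer loop
   vertex 3.9 2.1 3.0
   vertex 5.0 4.5 1.9
   vertex 4.1 3.9 3.5
  endloop
 endfacet
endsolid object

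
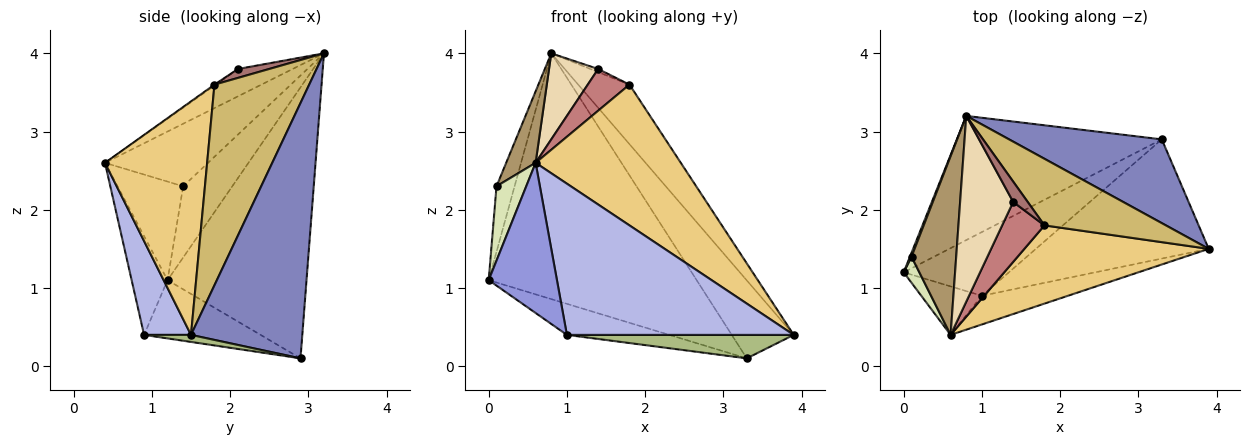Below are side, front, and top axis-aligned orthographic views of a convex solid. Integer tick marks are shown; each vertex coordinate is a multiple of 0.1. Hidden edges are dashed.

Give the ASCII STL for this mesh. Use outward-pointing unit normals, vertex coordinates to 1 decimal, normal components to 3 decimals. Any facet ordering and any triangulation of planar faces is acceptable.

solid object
 facet normal -0.512 0.767 -0.387
  outer loop
   vertex 3.3 2.9 0.1
   vertex 0.0 1.2 1.1
   vertex 0.8 3.2 4.0
  endloop
 endfacet
 facet normal 0.774 0.431 0.463
  outer loop
   vertex 3.3 2.9 0.1
   vertex 0.8 3.2 4.0
   vertex 3.9 1.5 0.4
  endloop
 endfacet
 facet normal -0.448 -0.851 -0.275
  outer loop
   vertex 1.0 0.9 0.4
   vertex 0.6 0.4 2.6
   vertex 0.0 1.2 1.1
  endloop
 endfacet
 facet normal 0.199 -0.963 -0.183
  outer loop
   vertex 1.0 0.9 0.4
   vertex 3.9 1.5 0.4
   vertex 0.6 0.4 2.6
  endloop
 endfacet
 facet normal -0.446 0.392 -0.805
  outer loop
   vertex 1.0 0.9 0.4
   vertex 0.0 1.2 1.1
   vertex 3.3 2.9 0.1
  endloop
 endfacet
 facet normal 0.040 -0.193 -0.980
  outer loop
   vertex 1.0 0.9 0.4
   vertex 3.3 2.9 0.1
   vertex 3.9 1.5 0.4
  endloop
 endfacet
 facet normal -0.938 0.345 0.021
  outer loop
   vertex 0.1 1.4 2.3
   vertex 0.8 3.2 4.0
   vertex 0.0 1.2 1.1
  endloop
 endfacet
 facet normal -0.902 -0.408 0.143
  outer loop
   vertex 0.1 1.4 2.3
   vertex 0.0 1.2 1.1
   vertex 0.6 0.4 2.6
  endloop
 endfacet
 facet normal -0.793 -0.226 0.566
  outer loop
   vertex 0.1 1.4 2.3
   vertex 0.6 0.4 2.6
   vertex 0.8 3.2 4.0
  endloop
 endfacet
 facet normal 0.776 0.420 0.470
  outer loop
   vertex 1.8 1.8 3.6
   vertex 3.9 1.5 0.4
   vertex 0.8 3.2 4.0
  endloop
 endfacet
 facet normal 0.524 -0.745 0.414
  outer loop
   vertex 1.8 1.8 3.6
   vertex 0.6 0.4 2.6
   vertex 3.9 1.5 0.4
  endloop
 endfacet
 facet normal -0.424 -0.381 0.822
  outer loop
   vertex 1.4 2.1 3.8
   vertex 0.8 3.2 4.0
   vertex 0.6 0.4 2.6
  endloop
 endfacet
 facet normal 0.520 0.130 0.844
  outer loop
   vertex 1.4 2.1 3.8
   vertex 1.8 1.8 3.6
   vertex 0.8 3.2 4.0
  endloop
 endfacet
 facet normal -0.018 -0.571 0.821
  outer loop
   vertex 1.4 2.1 3.8
   vertex 0.6 0.4 2.6
   vertex 1.8 1.8 3.6
  endloop
 endfacet
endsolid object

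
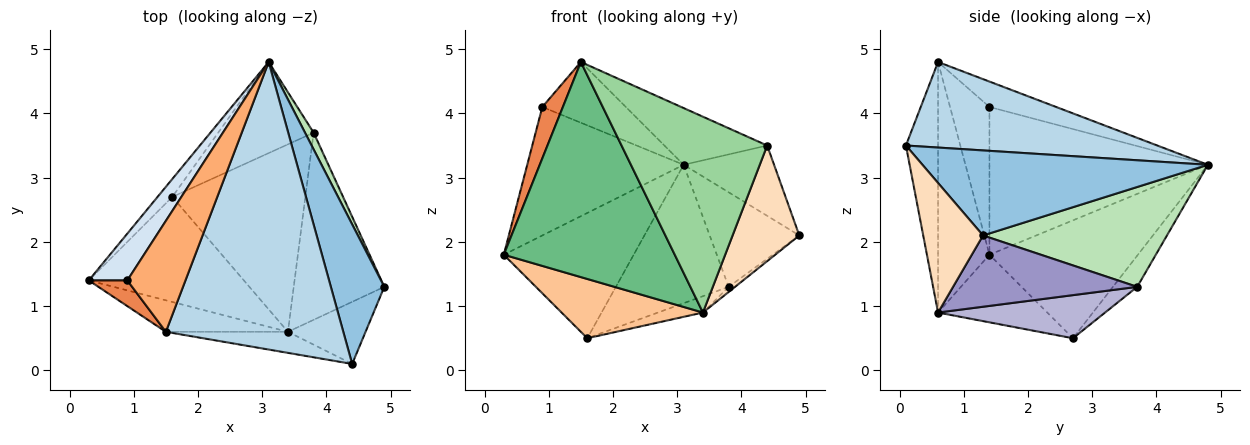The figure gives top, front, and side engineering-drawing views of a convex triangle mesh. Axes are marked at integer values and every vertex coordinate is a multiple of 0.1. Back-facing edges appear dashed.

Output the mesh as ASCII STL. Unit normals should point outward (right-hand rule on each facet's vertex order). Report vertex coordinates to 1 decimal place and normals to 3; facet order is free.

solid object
 facet normal -0.749 0.656 -0.094
  outer loop
   vertex 1.6 2.7 0.5
   vertex 0.3 1.4 1.8
   vertex 3.1 4.8 3.2
  endloop
 endfacet
 facet normal 0.818 0.259 0.514
  outer loop
   vertex 4.4 0.1 3.5
   vertex 4.9 1.3 2.1
   vertex 3.1 4.8 3.2
  endloop
 endfacet
 facet normal 0.428 0.175 0.887
  outer loop
   vertex 4.4 0.1 3.5
   vertex 3.1 4.8 3.2
   vertex 1.5 0.6 4.8
  endloop
 endfacet
 facet normal -0.795 0.570 0.207
  outer loop
   vertex 0.9 1.4 4.1
   vertex 3.1 4.8 3.2
   vertex 0.3 1.4 1.8
  endloop
 endfacet
 facet normal -0.864 -0.451 0.225
  outer loop
   vertex 0.9 1.4 4.1
   vertex 0.3 1.4 1.8
   vertex 1.5 0.6 4.8
  endloop
 endfacet
 facet normal -0.358 0.448 0.819
  outer loop
   vertex 0.9 1.4 4.1
   vertex 1.5 0.6 4.8
   vertex 3.1 4.8 3.2
  endloop
 endfacet
 facet normal -0.355 -0.459 -0.814
  outer loop
   vertex 3.4 0.6 0.9
   vertex 0.3 1.4 1.8
   vertex 1.6 2.7 0.5
  endloop
 endfacet
 facet normal 0.620 -0.691 -0.371
  outer loop
   vertex 3.4 0.6 0.9
   vertex 4.9 1.3 2.1
   vertex 4.4 0.1 3.5
  endloop
 endfacet
 facet normal -0.285 -0.948 -0.139
  outer loop
   vertex 3.4 0.6 0.9
   vertex 1.5 0.6 4.8
   vertex 0.3 1.4 1.8
  endloop
 endfacet
 facet normal -0.214 -0.971 -0.104
  outer loop
   vertex 3.4 0.6 0.9
   vertex 4.4 0.1 3.5
   vertex 1.5 0.6 4.8
  endloop
 endfacet
 facet normal 0.896 0.437 0.077
  outer loop
   vertex 3.8 3.7 1.3
   vertex 3.1 4.8 3.2
   vertex 4.9 1.3 2.1
  endloop
 endfacet
 facet normal -0.177 0.822 -0.541
  outer loop
   vertex 3.8 3.7 1.3
   vertex 1.6 2.7 0.5
   vertex 3.1 4.8 3.2
  endloop
 endfacet
 facet normal 0.618 0.022 -0.786
  outer loop
   vertex 3.8 3.7 1.3
   vertex 4.9 1.3 2.1
   vertex 3.4 0.6 0.9
  endloop
 endfacet
 facet normal 0.307 0.083 -0.948
  outer loop
   vertex 3.8 3.7 1.3
   vertex 3.4 0.6 0.9
   vertex 1.6 2.7 0.5
  endloop
 endfacet
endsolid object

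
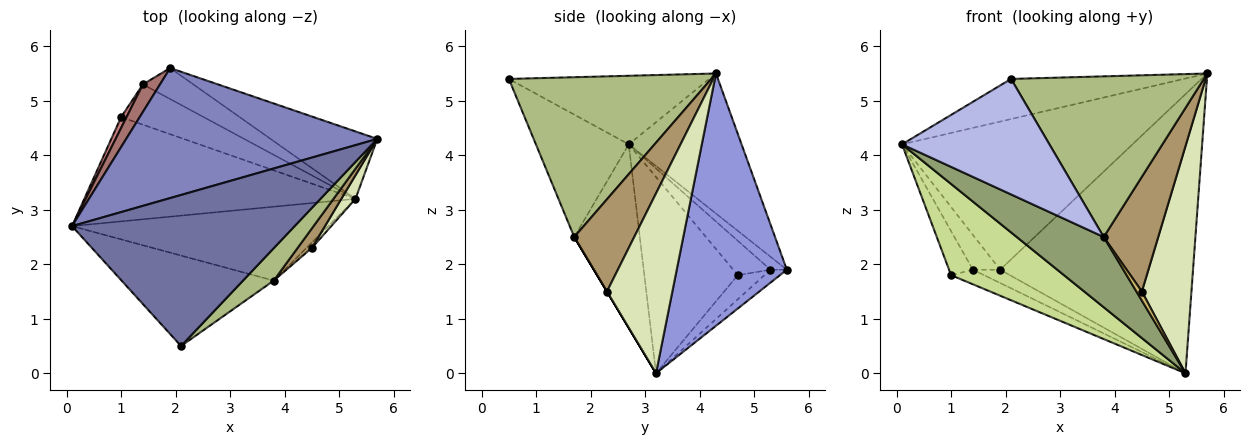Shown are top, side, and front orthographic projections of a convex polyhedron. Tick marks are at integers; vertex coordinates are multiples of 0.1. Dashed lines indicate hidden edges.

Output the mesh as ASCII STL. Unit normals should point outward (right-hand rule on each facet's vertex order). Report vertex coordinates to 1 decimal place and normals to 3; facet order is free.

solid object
 facet normal -0.285 0.246 0.926
  outer loop
   vertex 2.1 0.5 5.4
   vertex 5.7 4.3 5.5
   vertex 0.1 2.7 4.2
  endloop
 endfacet
 facet normal -0.345 0.705 0.619
  outer loop
   vertex 1.9 5.6 1.9
   vertex 0.1 2.7 4.2
   vertex 5.7 4.3 5.5
  endloop
 endfacet
 facet normal 0.485 0.850 -0.205
  outer loop
   vertex 1.9 5.6 1.9
   vertex 5.7 4.3 5.5
   vertex 5.3 3.2 0.0
  endloop
 endfacet
 facet normal -0.444 -0.705 -0.552
  outer loop
   vertex 3.8 1.7 2.5
   vertex 2.1 0.5 5.4
   vertex 0.1 2.7 4.2
  endloop
 endfacet
 facet normal -0.461 -0.611 -0.643
  outer loop
   vertex 3.8 1.7 2.5
   vertex 0.1 2.7 4.2
   vertex 5.3 3.2 0.0
  endloop
 endfacet
 facet normal 0.717 -0.683 0.138
  outer loop
   vertex 3.8 1.7 2.5
   vertex 5.7 4.3 5.5
   vertex 2.1 0.5 5.4
  endloop
 endfacet
 facet normal -0.478 -0.578 -0.661
  outer loop
   vertex 1.0 4.7 1.8
   vertex 5.3 3.2 0.0
   vertex 0.1 2.7 4.2
  endloop
 endfacet
 facet normal 0.796 -0.603 0.063
  outer loop
   vertex 4.5 2.3 1.5
   vertex 5.3 3.2 0.0
   vertex 5.7 4.3 5.5
  endloop
 endfacet
 facet normal 0.735 -0.668 0.114
  outer loop
   vertex 4.5 2.3 1.5
   vertex 5.7 4.3 5.5
   vertex 3.8 1.7 2.5
  endloop
 endfacet
 facet normal 0.000 -0.857 -0.514
  outer loop
   vertex 4.5 2.3 1.5
   vertex 3.8 1.7 2.5
   vertex 5.3 3.2 0.0
  endloop
 endfacet
 facet normal -0.230 0.383 -0.895
  outer loop
   vertex 1.4 5.3 1.9
   vertex 1.9 5.6 1.9
   vertex 5.3 3.2 0.0
  endloop
 endfacet
 facet normal -0.265 0.328 -0.907
  outer loop
   vertex 1.4 5.3 1.9
   vertex 5.3 3.2 0.0
   vertex 1.0 4.7 1.8
  endloop
 endfacet
 facet normal -0.426 0.710 0.561
  outer loop
   vertex 1.4 5.3 1.9
   vertex 0.1 2.7 4.2
   vertex 1.9 5.6 1.9
  endloop
 endfacet
 facet normal -0.835 0.534 0.132
  outer loop
   vertex 1.4 5.3 1.9
   vertex 1.0 4.7 1.8
   vertex 0.1 2.7 4.2
  endloop
 endfacet
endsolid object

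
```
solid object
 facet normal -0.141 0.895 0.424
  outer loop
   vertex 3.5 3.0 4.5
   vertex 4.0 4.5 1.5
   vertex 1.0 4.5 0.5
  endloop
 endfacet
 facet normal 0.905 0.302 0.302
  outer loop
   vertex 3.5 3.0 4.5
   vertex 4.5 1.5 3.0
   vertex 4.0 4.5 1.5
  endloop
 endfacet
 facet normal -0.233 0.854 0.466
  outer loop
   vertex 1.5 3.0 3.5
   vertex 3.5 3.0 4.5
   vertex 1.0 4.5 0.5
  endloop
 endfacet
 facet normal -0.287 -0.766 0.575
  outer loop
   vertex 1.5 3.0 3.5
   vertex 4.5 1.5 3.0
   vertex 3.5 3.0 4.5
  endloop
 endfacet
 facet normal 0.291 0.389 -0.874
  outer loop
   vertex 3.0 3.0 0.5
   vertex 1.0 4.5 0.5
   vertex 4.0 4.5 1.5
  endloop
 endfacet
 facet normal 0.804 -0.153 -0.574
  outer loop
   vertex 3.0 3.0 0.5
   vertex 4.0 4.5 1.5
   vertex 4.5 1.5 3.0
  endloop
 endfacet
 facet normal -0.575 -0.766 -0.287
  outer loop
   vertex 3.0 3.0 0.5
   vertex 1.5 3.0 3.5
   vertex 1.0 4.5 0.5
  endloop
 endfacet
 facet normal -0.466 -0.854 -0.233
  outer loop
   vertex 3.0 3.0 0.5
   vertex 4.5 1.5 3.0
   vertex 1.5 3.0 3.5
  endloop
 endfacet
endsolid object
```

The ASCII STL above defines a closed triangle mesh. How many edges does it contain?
12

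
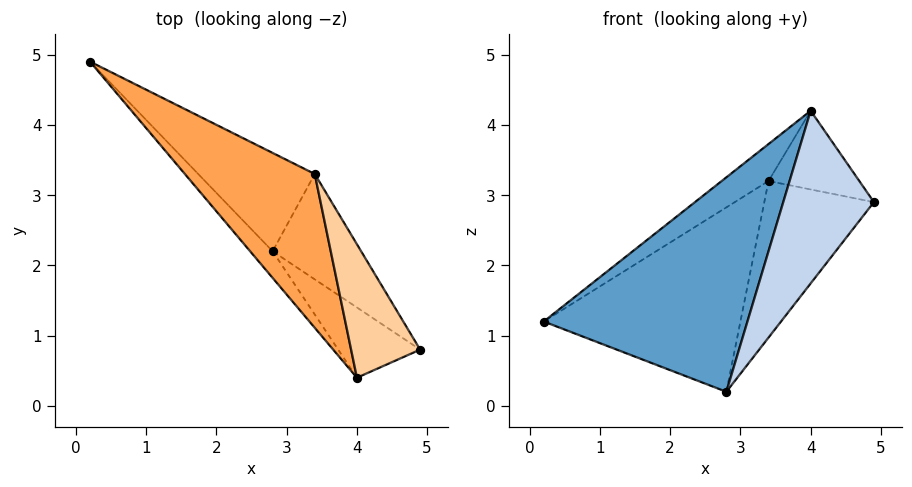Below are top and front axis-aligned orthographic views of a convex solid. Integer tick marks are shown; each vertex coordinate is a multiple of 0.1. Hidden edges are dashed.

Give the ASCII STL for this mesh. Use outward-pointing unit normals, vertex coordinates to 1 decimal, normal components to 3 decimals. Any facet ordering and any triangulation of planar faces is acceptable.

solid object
 facet normal -0.733 -0.675 -0.084
  outer loop
   vertex 2.8 2.2 0.2
   vertex 4.0 0.4 4.2
   vertex 0.2 4.9 1.2
  endloop
 endfacet
 facet normal -0.132 -0.918 -0.374
  outer loop
   vertex 2.8 2.2 0.2
   vertex 4.9 0.8 2.9
   vertex 4.0 0.4 4.2
  endloop
 endfacet
 facet normal -0.441 0.210 0.873
  outer loop
   vertex 3.4 3.3 3.2
   vertex 0.2 4.9 1.2
   vertex 4.0 0.4 4.2
  endloop
 endfacet
 facet normal 0.714 0.356 0.603
  outer loop
   vertex 3.4 3.3 3.2
   vertex 4.0 0.4 4.2
   vertex 4.9 0.8 2.9
  endloop
 endfacet
 facet normal 0.592 0.711 -0.379
  outer loop
   vertex 3.4 3.3 3.2
   vertex 2.8 2.2 0.2
   vertex 0.2 4.9 1.2
  endloop
 endfacet
 facet normal 0.786 0.513 -0.345
  outer loop
   vertex 3.4 3.3 3.2
   vertex 4.9 0.8 2.9
   vertex 2.8 2.2 0.2
  endloop
 endfacet
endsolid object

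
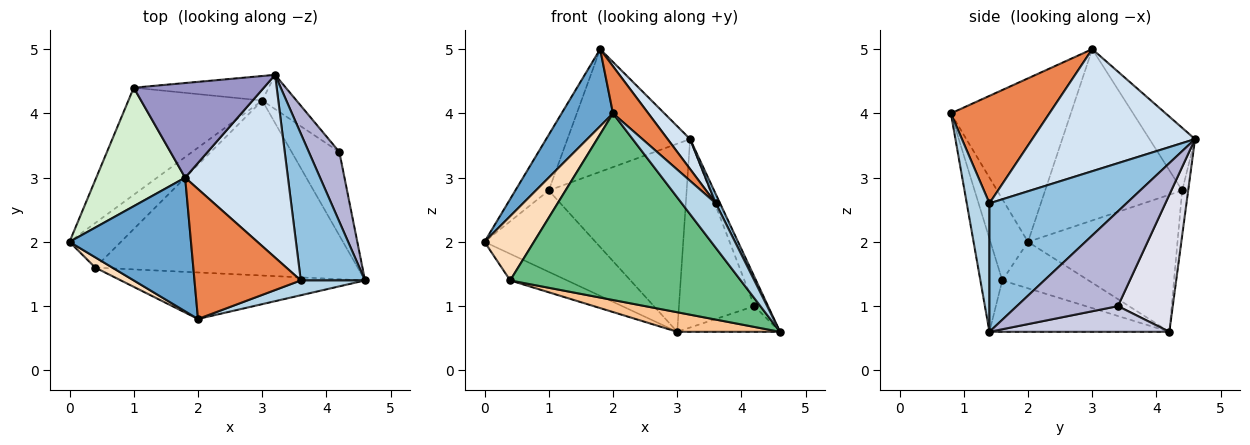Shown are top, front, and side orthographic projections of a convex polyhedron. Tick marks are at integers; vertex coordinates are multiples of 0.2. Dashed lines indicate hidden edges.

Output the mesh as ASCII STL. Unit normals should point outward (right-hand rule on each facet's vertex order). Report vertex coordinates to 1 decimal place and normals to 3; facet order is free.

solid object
 facet normal -0.759 -0.325 0.564
  outer loop
   vertex 1.8 3.0 5.0
   vertex 0.0 2.0 2.0
   vertex 2.0 0.8 4.0
  endloop
 endfacet
 facet normal 0.894 -0.028 0.447
  outer loop
   vertex 3.6 1.4 2.6
   vertex 4.6 1.4 0.6
   vertex 3.2 4.6 3.6
  endloop
 endfacet
 facet normal 0.535 -0.802 0.267
  outer loop
   vertex 3.6 1.4 2.6
   vertex 2.0 0.8 4.0
   vertex 4.6 1.4 0.6
  endloop
 endfacet
 facet normal 0.761 -0.105 0.641
  outer loop
   vertex 3.6 1.4 2.6
   vertex 3.2 4.6 3.6
   vertex 1.8 3.0 5.0
  endloop
 endfacet
 facet normal 0.689 -0.247 0.681
  outer loop
   vertex 3.6 1.4 2.6
   vertex 1.8 3.0 5.0
   vertex 2.0 0.8 4.0
  endloop
 endfacet
 facet normal -0.613 0.404 -0.678
  outer loop
   vertex 0.4 1.6 1.4
   vertex 0.0 2.0 2.0
   vertex 3.0 4.2 0.6
  endloop
 endfacet
 facet normal -0.191 -0.109 -0.976
  outer loop
   vertex 0.4 1.6 1.4
   vertex 3.0 4.2 0.6
   vertex 4.6 1.4 0.6
  endloop
 endfacet
 facet normal -0.600 -0.790 0.126
  outer loop
   vertex 0.4 1.6 1.4
   vertex 2.0 0.8 4.0
   vertex 0.0 2.0 2.0
  endloop
 endfacet
 facet normal -0.092 -0.966 -0.241
  outer loop
   vertex 0.4 1.6 1.4
   vertex 4.6 1.4 0.6
   vertex 2.0 0.8 4.0
  endloop
 endfacet
 facet normal -0.632 0.469 -0.617
  outer loop
   vertex 1.0 4.4 2.8
   vertex 3.0 4.2 0.6
   vertex 0.0 2.0 2.0
  endloop
 endfacet
 facet normal -0.043 0.991 -0.129
  outer loop
   vertex 1.0 4.4 2.8
   vertex 3.2 4.6 3.6
   vertex 3.0 4.2 0.6
  endloop
 endfacet
 facet normal -0.868 0.211 0.450
  outer loop
   vertex 1.0 4.4 2.8
   vertex 0.0 2.0 2.0
   vertex 1.8 3.0 5.0
  endloop
 endfacet
 facet normal -0.282 0.760 0.586
  outer loop
   vertex 1.0 4.4 2.8
   vertex 1.8 3.0 5.0
   vertex 3.2 4.6 3.6
  endloop
 endfacet
 facet normal 0.944 0.128 0.304
  outer loop
   vertex 4.2 3.4 1.0
   vertex 3.2 4.6 3.6
   vertex 4.6 1.4 0.6
  endloop
 endfacet
 facet normal 0.458 0.261 -0.850
  outer loop
   vertex 4.2 3.4 1.0
   vertex 4.6 1.4 0.6
   vertex 3.0 4.2 0.6
  endloop
 endfacet
 facet normal 0.582 0.800 -0.145
  outer loop
   vertex 4.2 3.4 1.0
   vertex 3.0 4.2 0.6
   vertex 3.2 4.6 3.6
  endloop
 endfacet
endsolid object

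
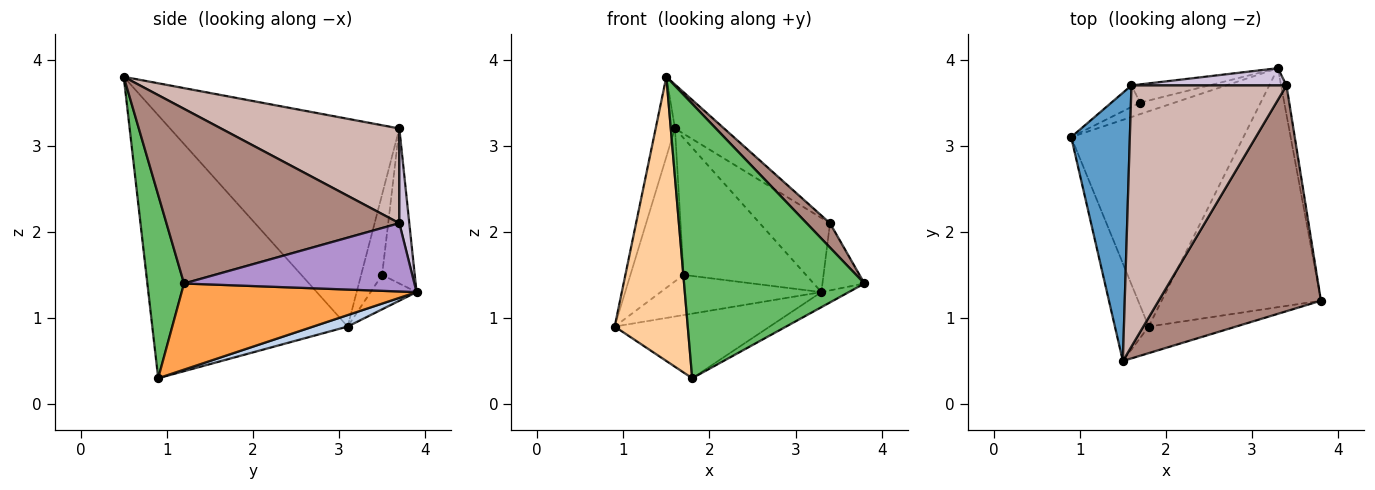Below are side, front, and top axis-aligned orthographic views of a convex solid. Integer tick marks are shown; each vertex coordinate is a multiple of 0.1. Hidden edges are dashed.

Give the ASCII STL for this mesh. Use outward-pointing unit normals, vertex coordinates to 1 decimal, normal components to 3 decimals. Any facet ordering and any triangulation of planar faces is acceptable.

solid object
 facet normal -0.959 0.081 0.271
  outer loop
   vertex 1.6 3.7 3.2
   vertex 0.9 3.1 0.9
   vertex 1.5 0.5 3.8
  endloop
 endfacet
 facet normal 0.064 0.287 -0.956
  outer loop
   vertex 1.8 0.9 0.3
   vertex 0.9 3.1 0.9
   vertex 3.3 3.9 1.3
  endloop
 endfacet
 facet normal 0.475 0.055 -0.878
  outer loop
   vertex 1.8 0.9 0.3
   vertex 3.3 3.9 1.3
   vertex 3.8 1.2 1.4
  endloop
 endfacet
 facet normal -0.930 -0.348 -0.119
  outer loop
   vertex 1.8 0.9 0.3
   vertex 1.5 0.5 3.8
   vertex 0.9 3.1 0.9
  endloop
 endfacet
 facet normal 0.198 -0.976 -0.094
  outer loop
   vertex 1.8 0.9 0.3
   vertex 3.8 1.2 1.4
   vertex 1.5 0.5 3.8
  endloop
 endfacet
 facet normal -0.265 0.927 -0.265
  outer loop
   vertex 1.7 3.5 1.5
   vertex 3.3 3.9 1.3
   vertex 0.9 3.1 0.9
  endloop
 endfacet
 facet normal -0.364 0.922 -0.130
  outer loop
   vertex 1.7 3.5 1.5
   vertex 0.9 3.1 0.9
   vertex 1.6 3.7 3.2
  endloop
 endfacet
 facet normal -0.256 0.958 -0.128
  outer loop
   vertex 1.7 3.5 1.5
   vertex 1.6 3.7 3.2
   vertex 3.3 3.9 1.3
  endloop
 endfacet
 facet normal 0.981 0.179 -0.078
  outer loop
   vertex 3.4 3.7 2.1
   vertex 3.8 1.2 1.4
   vertex 3.3 3.9 1.3
  endloop
 endfacet
 facet normal 0.137 0.965 0.224
  outer loop
   vertex 3.4 3.7 2.1
   vertex 3.3 3.9 1.3
   vertex 1.6 3.7 3.2
  endloop
 endfacet
 facet normal 0.731 -0.073 0.679
  outer loop
   vertex 3.4 3.7 2.1
   vertex 1.5 0.5 3.8
   vertex 3.8 1.2 1.4
  endloop
 endfacet
 facet normal 0.516 0.142 0.845
  outer loop
   vertex 3.4 3.7 2.1
   vertex 1.6 3.7 3.2
   vertex 1.5 0.5 3.8
  endloop
 endfacet
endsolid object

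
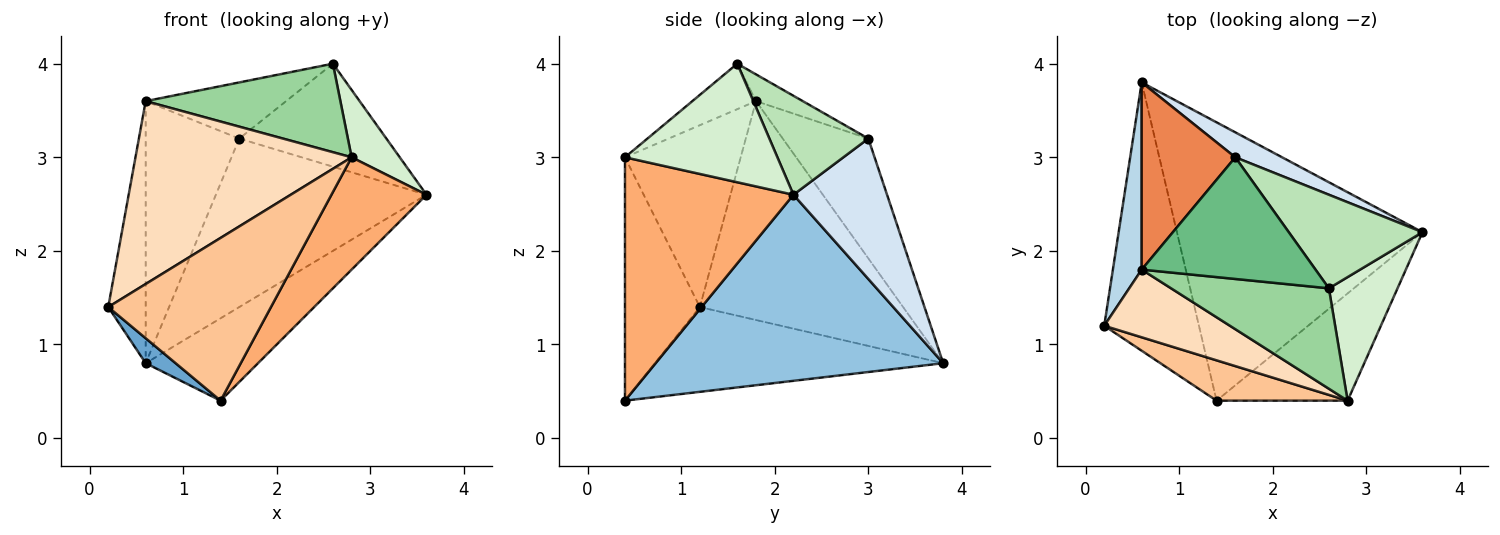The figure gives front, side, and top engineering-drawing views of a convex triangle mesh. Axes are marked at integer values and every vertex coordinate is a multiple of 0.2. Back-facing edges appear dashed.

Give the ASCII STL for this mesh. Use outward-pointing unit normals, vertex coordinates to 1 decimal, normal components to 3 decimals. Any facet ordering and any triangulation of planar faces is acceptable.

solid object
 facet normal -0.665 -0.069 -0.743
  outer loop
   vertex 1.4 0.4 0.4
   vertex 0.2 1.2 1.4
   vertex 0.6 3.8 0.8
  endloop
 endfacet
 facet normal 0.588 0.230 -0.776
  outer loop
   vertex 1.4 0.4 0.4
   vertex 0.6 3.8 0.8
   vertex 3.6 2.2 2.6
  endloop
 endfacet
 facet normal -0.975 0.180 0.128
  outer loop
   vertex 0.6 1.8 3.6
   vertex 0.6 3.8 0.8
   vertex 0.2 1.2 1.4
  endloop
 endfacet
 facet normal 0.402 0.906 0.134
  outer loop
   vertex 1.6 3.0 3.2
   vertex 3.6 2.2 2.6
   vertex 0.6 3.8 0.8
  endloop
 endfacet
 facet normal -0.597 0.653 0.466
  outer loop
   vertex 1.6 3.0 3.2
   vertex 0.6 3.8 0.8
   vertex 0.6 1.8 3.6
  endloop
 endfacet
 facet normal 0.789 -0.445 -0.425
  outer loop
   vertex 2.8 0.4 3.0
   vertex 1.4 0.4 0.4
   vertex 3.6 2.2 2.6
  endloop
 endfacet
 facet normal -0.408 -0.886 0.220
  outer loop
   vertex 2.8 0.4 3.0
   vertex 0.2 1.2 1.4
   vertex 1.4 0.4 0.4
  endloop
 endfacet
 facet normal -0.449 -0.838 0.310
  outer loop
   vertex 2.8 0.4 3.0
   vertex 0.6 1.8 3.6
   vertex 0.2 1.2 1.4
  endloop
 endfacet
 facet normal -0.138 0.415 0.899
  outer loop
   vertex 2.6 1.6 4.0
   vertex 1.6 3.0 3.2
   vertex 0.6 1.8 3.6
  endloop
 endfacet
 facet normal -0.211 -0.646 0.733
  outer loop
   vertex 2.6 1.6 4.0
   vertex 0.6 1.8 3.6
   vertex 2.8 0.4 3.0
  endloop
 endfacet
 facet normal 0.446 0.662 0.602
  outer loop
   vertex 2.6 1.6 4.0
   vertex 3.6 2.2 2.6
   vertex 1.6 3.0 3.2
  endloop
 endfacet
 facet normal 0.835 -0.264 0.483
  outer loop
   vertex 2.6 1.6 4.0
   vertex 2.8 0.4 3.0
   vertex 3.6 2.2 2.6
  endloop
 endfacet
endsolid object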